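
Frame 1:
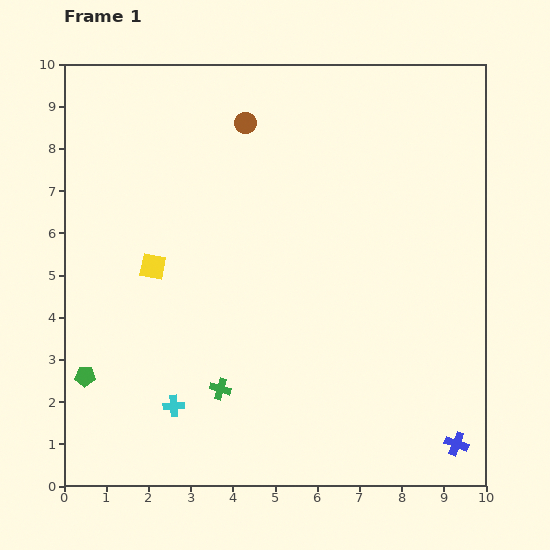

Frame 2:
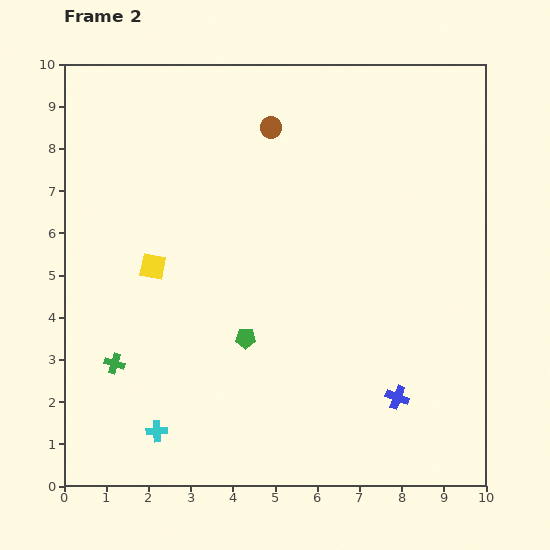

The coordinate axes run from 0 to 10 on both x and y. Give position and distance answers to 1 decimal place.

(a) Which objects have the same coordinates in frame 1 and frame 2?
the yellow square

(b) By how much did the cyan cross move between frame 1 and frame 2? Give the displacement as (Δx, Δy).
(-0.4, -0.6)

The cyan cross was at (2.6, 1.9) in frame 1 and (2.2, 1.3) in frame 2.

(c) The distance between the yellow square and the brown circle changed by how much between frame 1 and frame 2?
+0.3

Distance in frame 1: 4.0. Distance in frame 2: 4.3.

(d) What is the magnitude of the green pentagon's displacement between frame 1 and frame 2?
3.9

The green pentagon moved from (0.5, 2.6) to (4.3, 3.5), a distance of √(3.8² + 0.9²) ≈ 3.9.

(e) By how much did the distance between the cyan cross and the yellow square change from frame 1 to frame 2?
+0.6

Distance in frame 1: 3.3. Distance in frame 2: 3.9.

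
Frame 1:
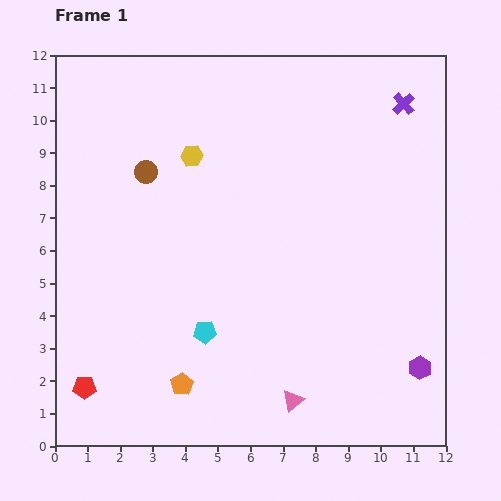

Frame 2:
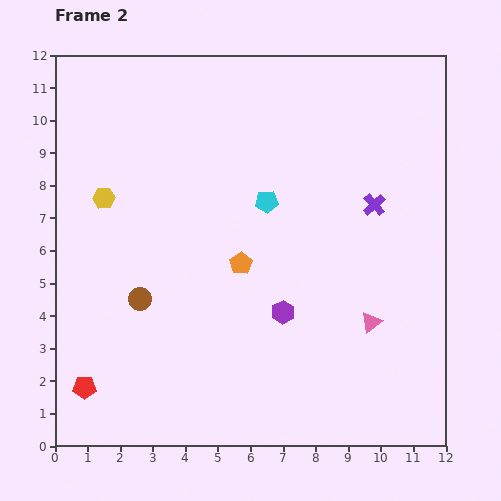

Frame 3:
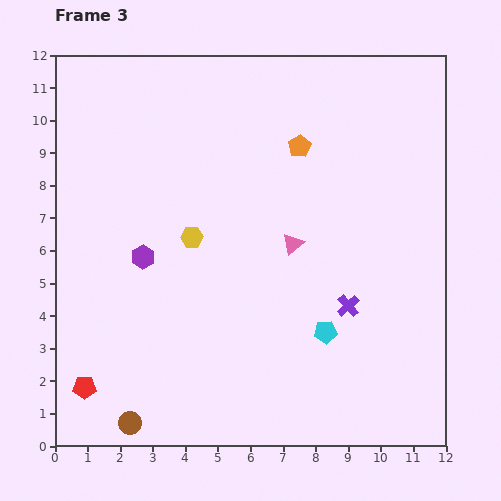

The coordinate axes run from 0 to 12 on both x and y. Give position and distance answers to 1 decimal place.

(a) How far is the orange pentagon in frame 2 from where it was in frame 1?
4.1

The orange pentagon moved from (3.9, 1.9) to (5.7, 5.6), a distance of √(1.8² + 3.7²) ≈ 4.1.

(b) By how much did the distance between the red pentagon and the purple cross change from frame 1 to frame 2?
-2.6

Distance in frame 1: 13.1. Distance in frame 2: 10.5.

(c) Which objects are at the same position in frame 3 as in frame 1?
the red pentagon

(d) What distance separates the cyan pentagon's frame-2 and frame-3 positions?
4.4

The cyan pentagon moved from (6.5, 7.5) to (8.3, 3.5), a distance of √(1.8² + 4.0²) ≈ 4.4.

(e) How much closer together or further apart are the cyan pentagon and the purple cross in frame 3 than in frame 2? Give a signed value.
-2.2

Distance in frame 2: 3.3. Distance in frame 3: 1.1.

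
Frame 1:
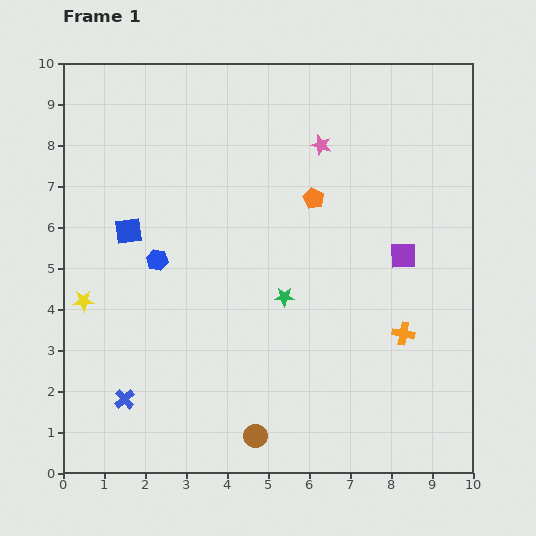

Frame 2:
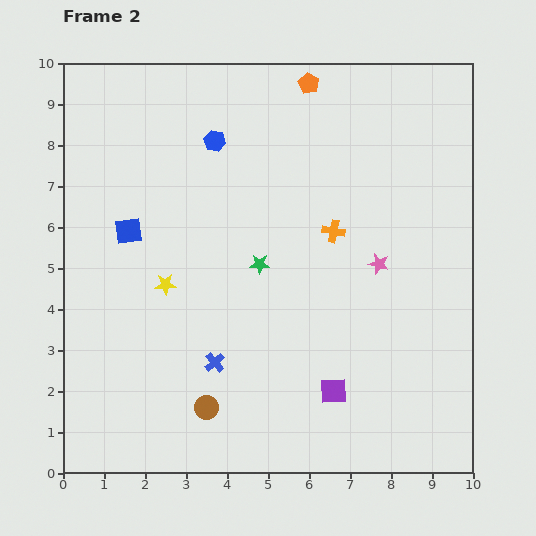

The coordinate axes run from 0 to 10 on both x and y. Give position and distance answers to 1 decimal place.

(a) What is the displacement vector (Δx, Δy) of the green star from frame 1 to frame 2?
(-0.6, 0.8)

The green star was at (5.4, 4.3) in frame 1 and (4.8, 5.1) in frame 2.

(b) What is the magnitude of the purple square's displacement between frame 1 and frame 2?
3.7

The purple square moved from (8.3, 5.3) to (6.6, 2.0), a distance of √(1.7² + 3.3²) ≈ 3.7.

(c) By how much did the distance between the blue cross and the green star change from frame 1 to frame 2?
-2.0

Distance in frame 1: 4.6. Distance in frame 2: 2.6.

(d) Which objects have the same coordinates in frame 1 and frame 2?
the blue square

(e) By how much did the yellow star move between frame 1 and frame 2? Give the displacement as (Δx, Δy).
(2.0, 0.4)

The yellow star was at (0.5, 4.2) in frame 1 and (2.5, 4.6) in frame 2.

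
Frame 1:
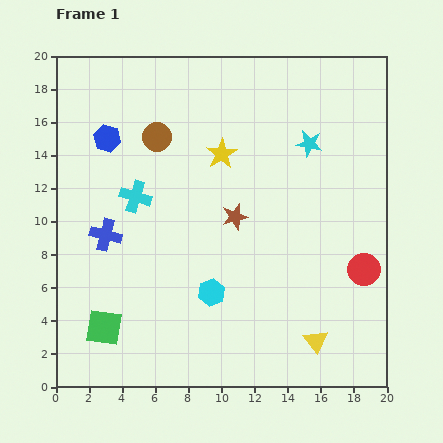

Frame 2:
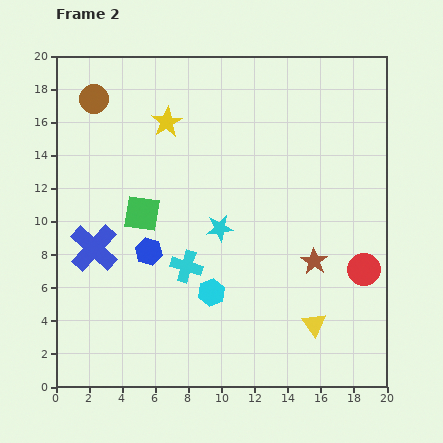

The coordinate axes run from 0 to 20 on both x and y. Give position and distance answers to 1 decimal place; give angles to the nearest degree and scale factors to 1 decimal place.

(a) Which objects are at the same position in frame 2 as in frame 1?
the cyan hexagon, the red circle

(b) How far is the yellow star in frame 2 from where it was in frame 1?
3.8

The yellow star moved from (10.0, 14.1) to (6.7, 16.0), a distance of √(3.3² + 1.9²) ≈ 3.8.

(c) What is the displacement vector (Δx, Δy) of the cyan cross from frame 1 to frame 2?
(3.1, -4.2)

The cyan cross was at (4.8, 11.5) in frame 1 and (7.9, 7.3) in frame 2.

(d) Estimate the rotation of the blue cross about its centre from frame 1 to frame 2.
28° clockwise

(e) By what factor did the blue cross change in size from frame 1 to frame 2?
1.6×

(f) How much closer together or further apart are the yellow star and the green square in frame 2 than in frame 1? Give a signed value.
-7.0

Distance in frame 1: 12.7. Distance in frame 2: 5.7.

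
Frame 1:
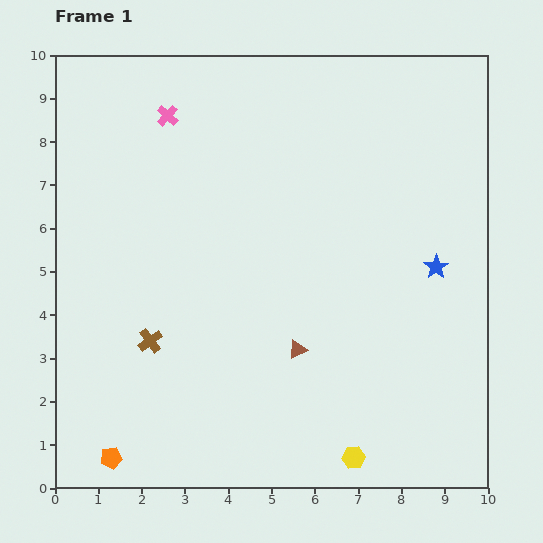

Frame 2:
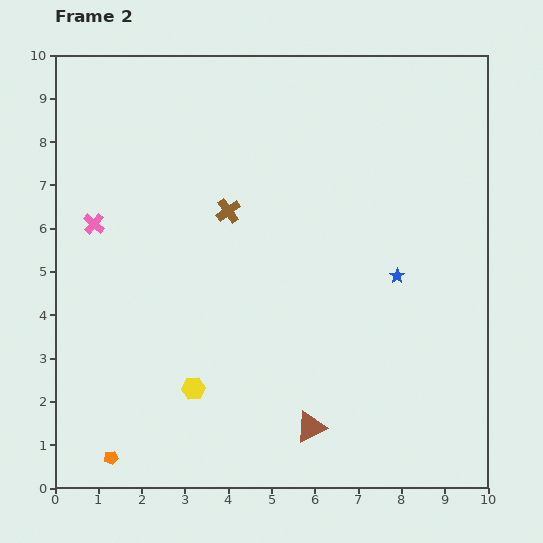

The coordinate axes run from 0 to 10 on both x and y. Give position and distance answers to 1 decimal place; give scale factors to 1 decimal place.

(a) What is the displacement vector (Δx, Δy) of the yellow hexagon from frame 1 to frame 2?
(-3.7, 1.6)

The yellow hexagon was at (6.9, 0.7) in frame 1 and (3.2, 2.3) in frame 2.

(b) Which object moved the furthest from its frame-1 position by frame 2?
the yellow hexagon

(moved 4.0; next 3.5)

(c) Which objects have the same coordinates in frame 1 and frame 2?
the orange pentagon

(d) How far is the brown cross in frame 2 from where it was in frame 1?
3.5

The brown cross moved from (2.2, 3.4) to (4.0, 6.4), a distance of √(1.8² + 3.0²) ≈ 3.5.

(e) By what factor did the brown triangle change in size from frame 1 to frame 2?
1.7×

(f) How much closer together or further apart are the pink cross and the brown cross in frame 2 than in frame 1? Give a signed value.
-2.1

Distance in frame 1: 5.2. Distance in frame 2: 3.1.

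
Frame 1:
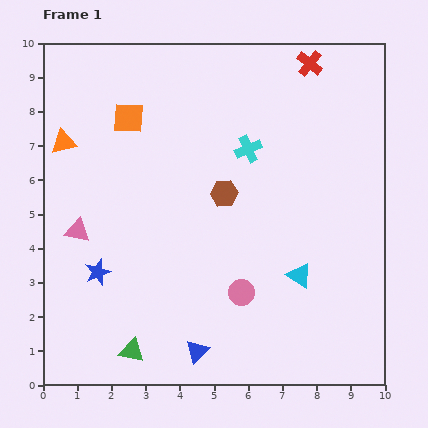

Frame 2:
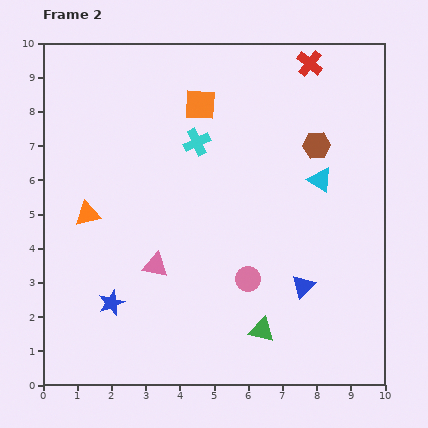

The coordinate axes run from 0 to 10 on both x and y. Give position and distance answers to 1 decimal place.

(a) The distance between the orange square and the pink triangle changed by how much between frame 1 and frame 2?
+1.3

Distance in frame 1: 3.6. Distance in frame 2: 4.9.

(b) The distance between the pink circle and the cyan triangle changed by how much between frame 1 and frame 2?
+1.8

Distance in frame 1: 1.8. Distance in frame 2: 3.6.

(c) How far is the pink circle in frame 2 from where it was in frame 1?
0.4

The pink circle moved from (5.8, 2.7) to (6.0, 3.1), a distance of √(0.2² + 0.4²) ≈ 0.4.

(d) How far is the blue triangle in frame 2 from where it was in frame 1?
3.6

The blue triangle moved from (4.5, 1.0) to (7.6, 2.9), a distance of √(3.1² + 1.9²) ≈ 3.6.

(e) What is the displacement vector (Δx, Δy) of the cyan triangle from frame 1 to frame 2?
(0.6, 2.8)

The cyan triangle was at (7.5, 3.2) in frame 1 and (8.1, 6.0) in frame 2.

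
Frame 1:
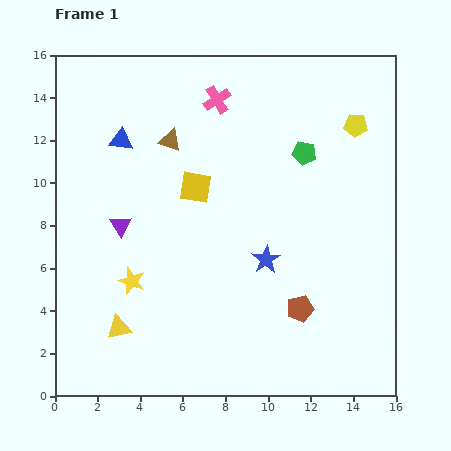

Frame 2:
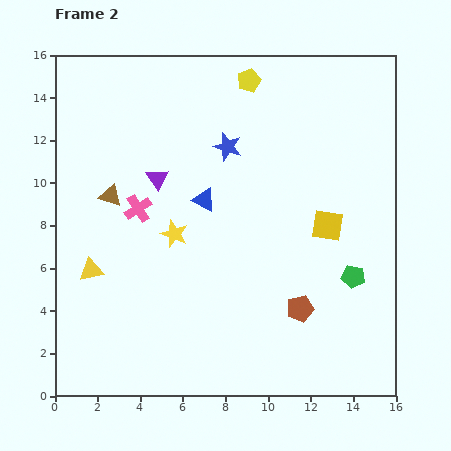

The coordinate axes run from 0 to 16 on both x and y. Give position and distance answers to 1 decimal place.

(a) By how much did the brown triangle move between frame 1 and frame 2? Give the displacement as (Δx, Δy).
(-2.8, -2.6)

The brown triangle was at (5.4, 12.0) in frame 1 and (2.6, 9.4) in frame 2.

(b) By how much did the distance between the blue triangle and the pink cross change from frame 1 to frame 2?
-1.8

Distance in frame 1: 4.9. Distance in frame 2: 3.1.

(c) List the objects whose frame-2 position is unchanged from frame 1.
the brown pentagon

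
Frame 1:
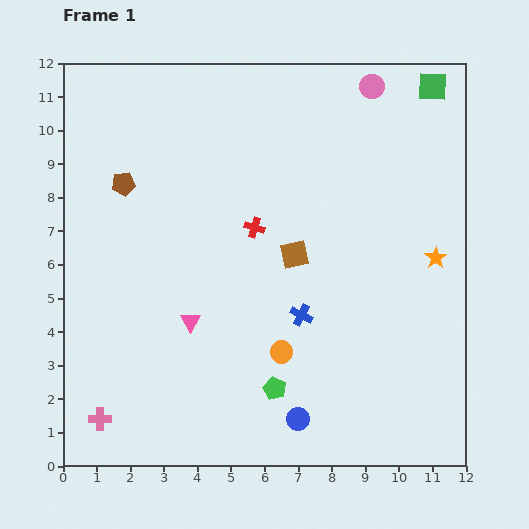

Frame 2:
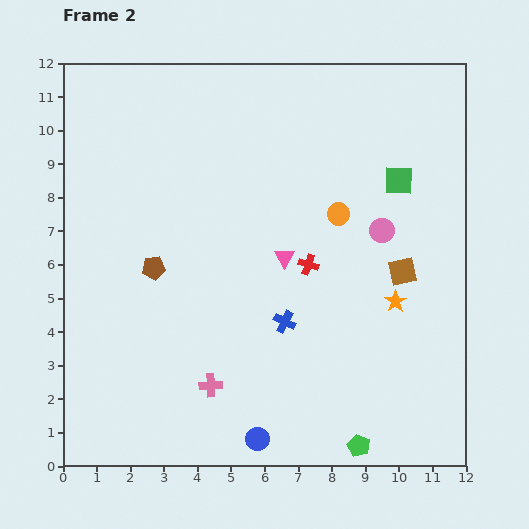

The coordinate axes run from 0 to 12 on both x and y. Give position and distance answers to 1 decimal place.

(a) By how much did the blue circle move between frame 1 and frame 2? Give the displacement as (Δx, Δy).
(-1.2, -0.6)

The blue circle was at (7.0, 1.4) in frame 1 and (5.8, 0.8) in frame 2.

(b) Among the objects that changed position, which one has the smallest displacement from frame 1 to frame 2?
the blue cross

(moved 0.5)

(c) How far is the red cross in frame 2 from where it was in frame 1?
1.9

The red cross moved from (5.7, 7.1) to (7.3, 6.0), a distance of √(1.6² + 1.1²) ≈ 1.9.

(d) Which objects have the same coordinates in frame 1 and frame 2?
none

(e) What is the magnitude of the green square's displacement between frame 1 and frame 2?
3.0

The green square moved from (11.0, 11.3) to (10.0, 8.5), a distance of √(1.0² + 2.8²) ≈ 3.0.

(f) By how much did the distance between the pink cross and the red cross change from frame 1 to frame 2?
-2.7

Distance in frame 1: 7.3. Distance in frame 2: 4.6.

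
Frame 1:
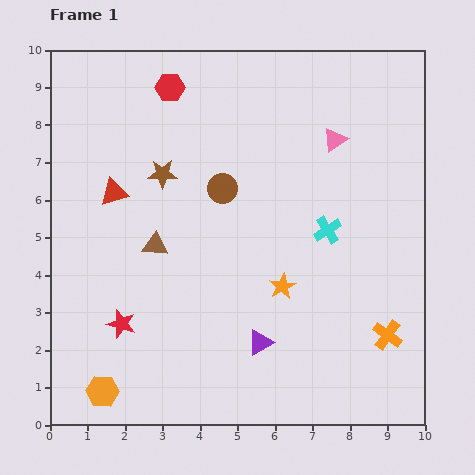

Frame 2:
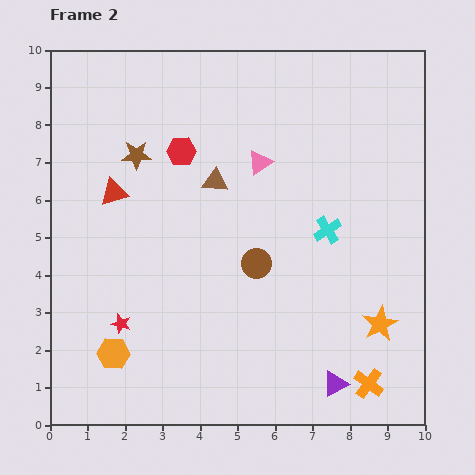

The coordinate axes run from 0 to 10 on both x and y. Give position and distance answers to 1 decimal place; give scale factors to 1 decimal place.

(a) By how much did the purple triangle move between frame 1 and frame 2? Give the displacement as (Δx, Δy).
(2.0, -1.1)

The purple triangle was at (5.6, 2.2) in frame 1 and (7.6, 1.1) in frame 2.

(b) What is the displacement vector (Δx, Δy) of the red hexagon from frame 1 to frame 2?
(0.3, -1.7)

The red hexagon was at (3.2, 9.0) in frame 1 and (3.5, 7.3) in frame 2.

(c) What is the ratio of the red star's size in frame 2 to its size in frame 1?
0.7×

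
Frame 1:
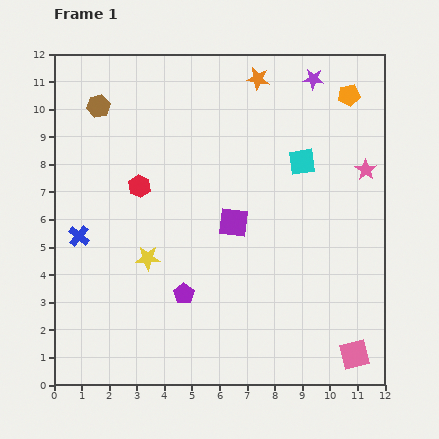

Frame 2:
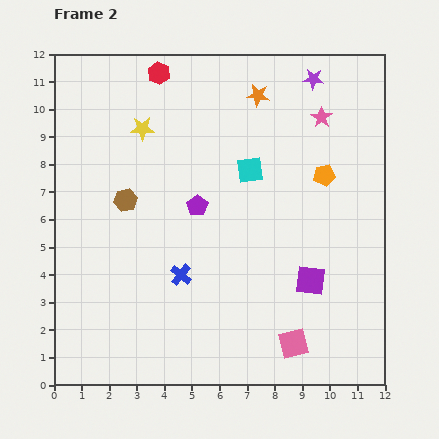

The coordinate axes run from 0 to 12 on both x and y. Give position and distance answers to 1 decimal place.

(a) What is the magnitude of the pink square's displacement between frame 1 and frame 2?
2.2

The pink square moved from (10.9, 1.1) to (8.7, 1.5), a distance of √(2.2² + 0.4²) ≈ 2.2.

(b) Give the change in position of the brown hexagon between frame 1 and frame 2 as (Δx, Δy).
(1.0, -3.4)

The brown hexagon was at (1.6, 10.1) in frame 1 and (2.6, 6.7) in frame 2.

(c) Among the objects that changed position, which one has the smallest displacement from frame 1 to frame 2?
the orange star

(moved 0.6)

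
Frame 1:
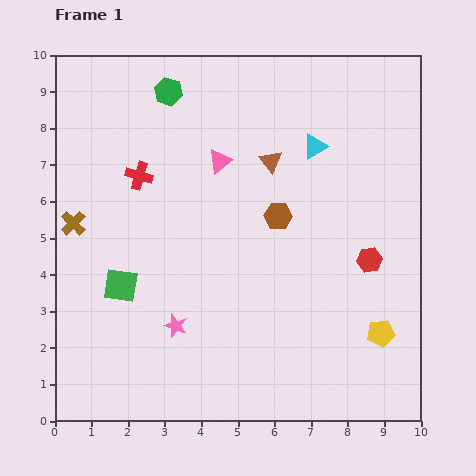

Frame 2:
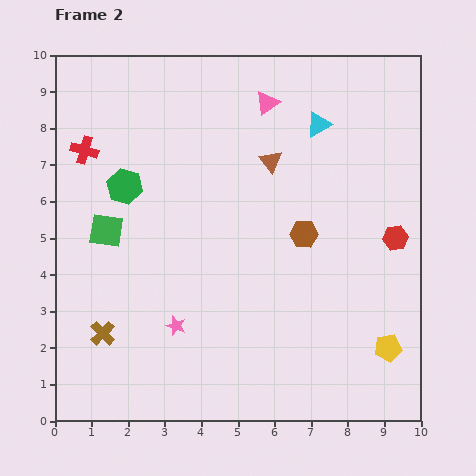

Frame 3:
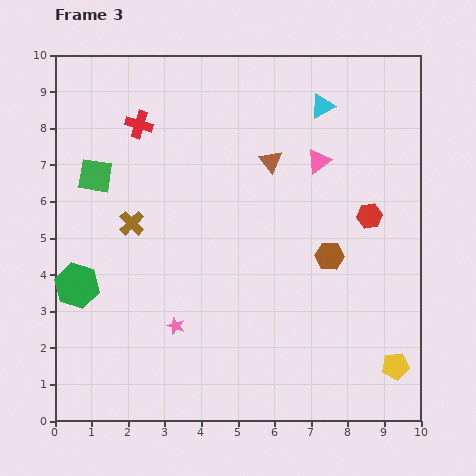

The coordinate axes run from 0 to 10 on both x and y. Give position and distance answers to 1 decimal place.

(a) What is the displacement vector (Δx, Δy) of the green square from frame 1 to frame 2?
(-0.4, 1.5)

The green square was at (1.8, 3.7) in frame 1 and (1.4, 5.2) in frame 2.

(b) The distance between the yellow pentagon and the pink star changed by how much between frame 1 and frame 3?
+0.5

Distance in frame 1: 5.6. Distance in frame 3: 6.1.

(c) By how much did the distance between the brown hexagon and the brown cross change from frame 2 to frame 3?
-0.6

Distance in frame 2: 6.1. Distance in frame 3: 5.5.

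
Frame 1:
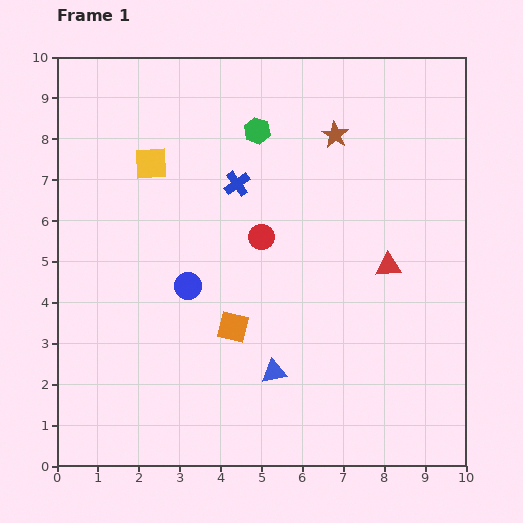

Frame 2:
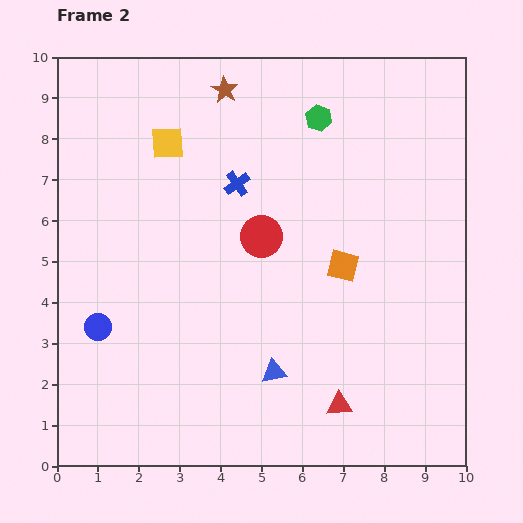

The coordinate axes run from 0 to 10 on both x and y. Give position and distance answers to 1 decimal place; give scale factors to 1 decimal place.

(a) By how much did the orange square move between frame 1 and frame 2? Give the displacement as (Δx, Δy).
(2.7, 1.5)

The orange square was at (4.3, 3.4) in frame 1 and (7.0, 4.9) in frame 2.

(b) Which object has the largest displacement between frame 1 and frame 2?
the red triangle

(moved 3.6; next 3.1)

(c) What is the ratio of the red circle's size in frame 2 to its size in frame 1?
1.6×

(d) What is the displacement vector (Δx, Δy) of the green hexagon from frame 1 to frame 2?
(1.5, 0.3)

The green hexagon was at (4.9, 8.2) in frame 1 and (6.4, 8.5) in frame 2.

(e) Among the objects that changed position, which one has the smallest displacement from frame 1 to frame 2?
the yellow square

(moved 0.6)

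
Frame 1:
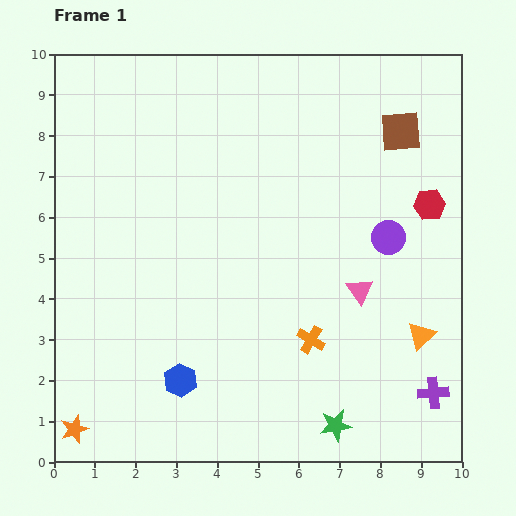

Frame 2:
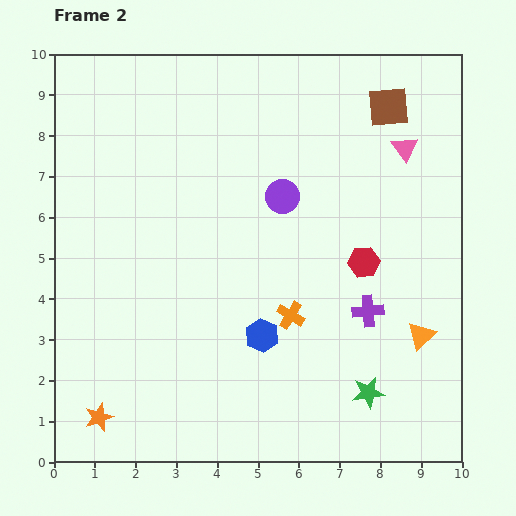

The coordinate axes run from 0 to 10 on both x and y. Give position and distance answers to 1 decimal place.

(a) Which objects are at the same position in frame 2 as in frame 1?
the orange triangle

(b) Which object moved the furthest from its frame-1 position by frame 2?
the pink triangle

(moved 3.7; next 2.8)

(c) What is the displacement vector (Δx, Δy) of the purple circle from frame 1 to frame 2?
(-2.6, 1.0)

The purple circle was at (8.2, 5.5) in frame 1 and (5.6, 6.5) in frame 2.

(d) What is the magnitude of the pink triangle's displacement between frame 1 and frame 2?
3.7

The pink triangle moved from (7.5, 4.2) to (8.6, 7.7), a distance of √(1.1² + 3.5²) ≈ 3.7.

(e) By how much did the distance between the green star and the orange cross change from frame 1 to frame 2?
+0.5

Distance in frame 1: 2.2. Distance in frame 2: 2.7.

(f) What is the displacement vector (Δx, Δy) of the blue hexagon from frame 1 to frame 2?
(2.0, 1.1)

The blue hexagon was at (3.1, 2.0) in frame 1 and (5.1, 3.1) in frame 2.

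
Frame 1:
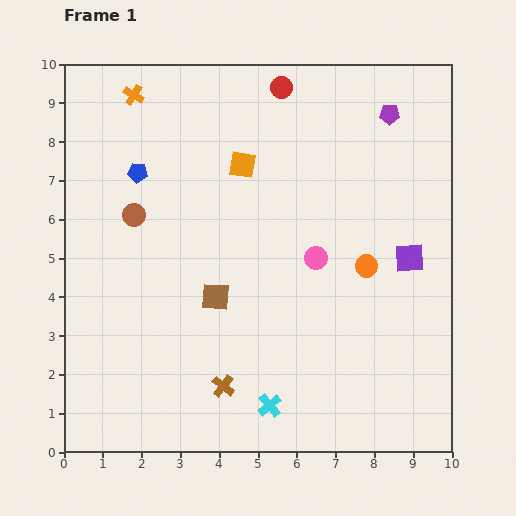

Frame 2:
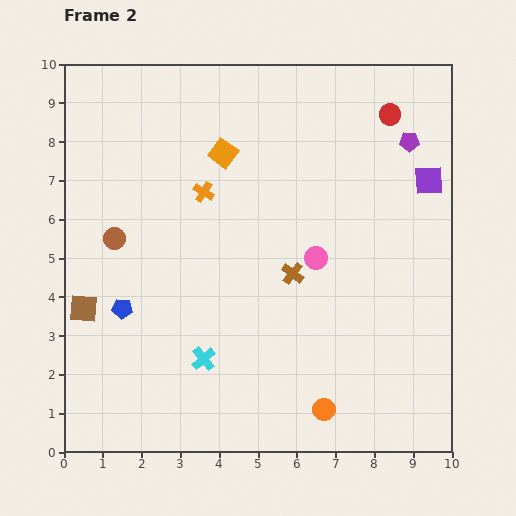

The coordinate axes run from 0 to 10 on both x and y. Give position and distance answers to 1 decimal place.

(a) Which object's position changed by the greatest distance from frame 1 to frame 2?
the orange circle

(moved 3.9; next 3.5)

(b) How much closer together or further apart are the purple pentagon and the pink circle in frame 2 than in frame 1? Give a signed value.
-0.4

Distance in frame 1: 4.2. Distance in frame 2: 3.8.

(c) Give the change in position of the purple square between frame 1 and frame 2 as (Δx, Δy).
(0.5, 2.0)

The purple square was at (8.9, 5.0) in frame 1 and (9.4, 7.0) in frame 2.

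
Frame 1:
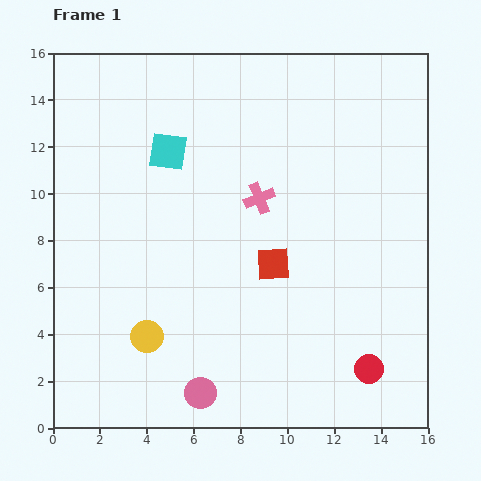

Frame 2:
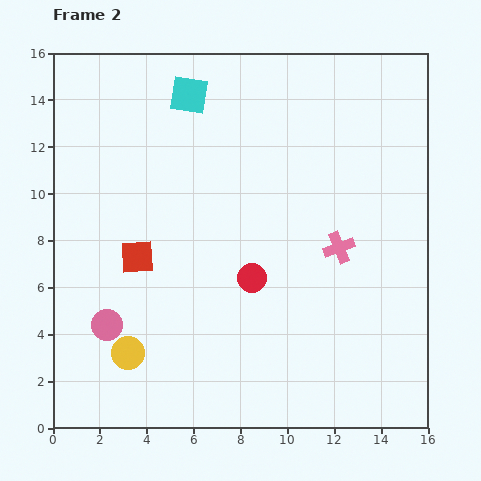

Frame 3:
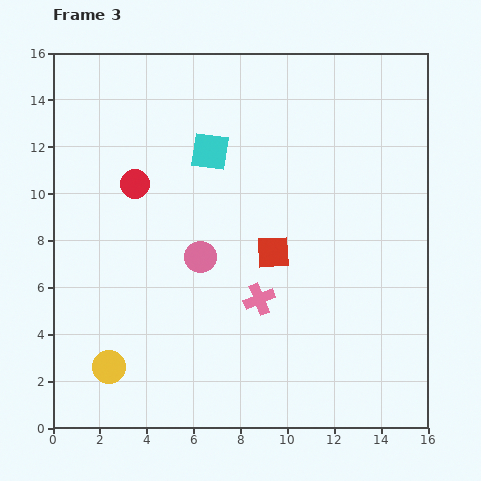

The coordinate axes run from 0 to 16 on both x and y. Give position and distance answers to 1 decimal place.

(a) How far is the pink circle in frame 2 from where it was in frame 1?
4.9

The pink circle moved from (6.3, 1.5) to (2.3, 4.4), a distance of √(4.0² + 2.9²) ≈ 4.9.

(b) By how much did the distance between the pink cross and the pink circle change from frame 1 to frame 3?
-5.6

Distance in frame 1: 8.7. Distance in frame 3: 3.1.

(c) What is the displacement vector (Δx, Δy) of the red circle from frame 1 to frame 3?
(-10.0, 7.9)

The red circle was at (13.5, 2.5) in frame 1 and (3.5, 10.4) in frame 3.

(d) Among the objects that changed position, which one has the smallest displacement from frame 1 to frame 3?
the red square

(moved 0.5)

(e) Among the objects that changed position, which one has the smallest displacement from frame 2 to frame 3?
the yellow circle

(moved 1.0)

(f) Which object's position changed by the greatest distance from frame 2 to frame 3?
the red circle

(moved 6.4; next 5.8)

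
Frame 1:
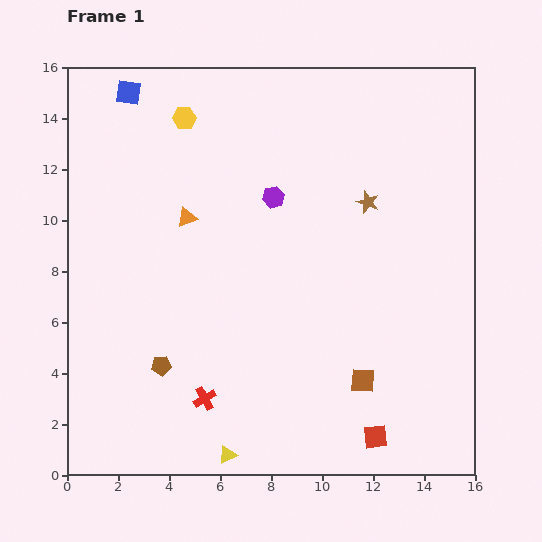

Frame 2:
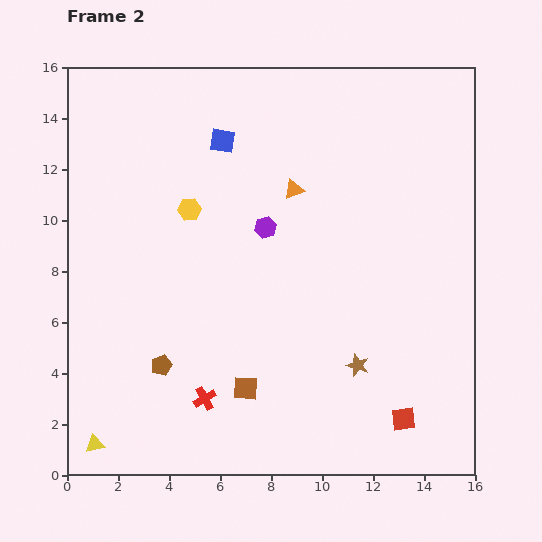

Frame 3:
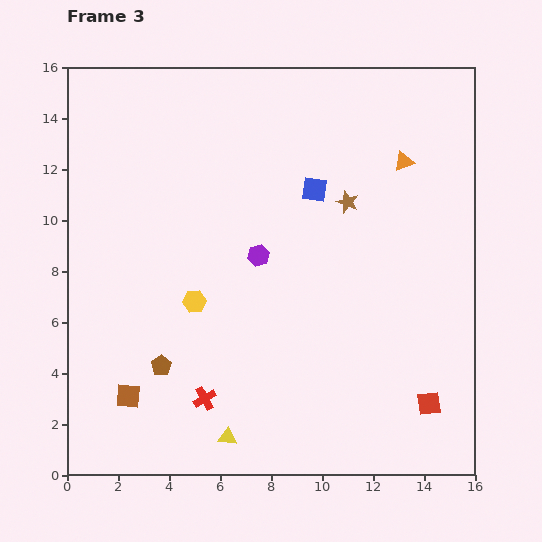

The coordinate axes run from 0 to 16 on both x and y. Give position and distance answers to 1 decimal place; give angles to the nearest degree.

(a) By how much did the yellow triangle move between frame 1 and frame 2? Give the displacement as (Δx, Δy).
(-5.2, 0.4)

The yellow triangle was at (6.3, 0.8) in frame 1 and (1.1, 1.2) in frame 2.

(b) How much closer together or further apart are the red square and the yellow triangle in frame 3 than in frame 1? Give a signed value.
+2.2

Distance in frame 1: 5.8. Distance in frame 3: 8.0.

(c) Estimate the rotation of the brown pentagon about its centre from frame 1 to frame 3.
31° counter-clockwise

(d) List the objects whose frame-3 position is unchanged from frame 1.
the red cross, the brown pentagon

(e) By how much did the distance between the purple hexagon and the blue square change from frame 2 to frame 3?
-0.4

Distance in frame 2: 3.8. Distance in frame 3: 3.4.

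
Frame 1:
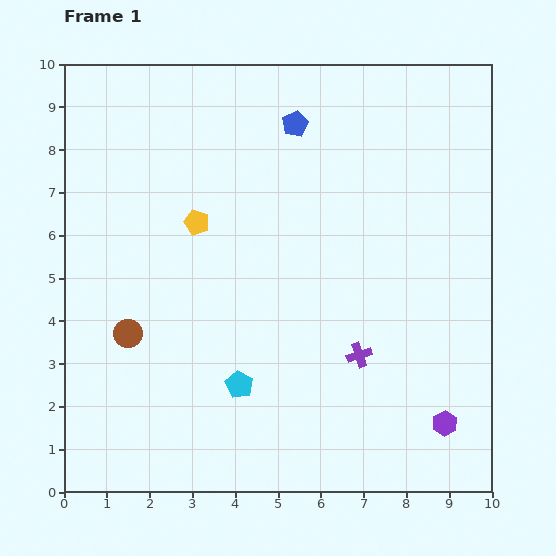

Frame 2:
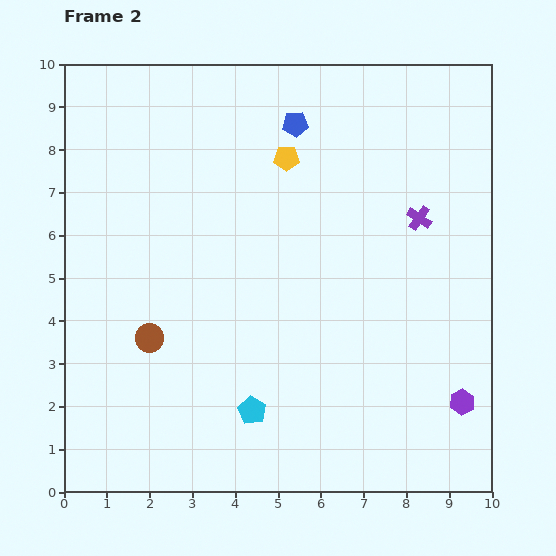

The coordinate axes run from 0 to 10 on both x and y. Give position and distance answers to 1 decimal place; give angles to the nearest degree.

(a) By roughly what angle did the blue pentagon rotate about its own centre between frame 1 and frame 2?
23° clockwise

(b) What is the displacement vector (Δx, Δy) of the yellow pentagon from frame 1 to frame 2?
(2.1, 1.5)

The yellow pentagon was at (3.1, 6.3) in frame 1 and (5.2, 7.8) in frame 2.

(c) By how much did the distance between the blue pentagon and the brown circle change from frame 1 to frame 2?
-0.3

Distance in frame 1: 6.3. Distance in frame 2: 6.0.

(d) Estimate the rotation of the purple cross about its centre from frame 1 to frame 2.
38° counter-clockwise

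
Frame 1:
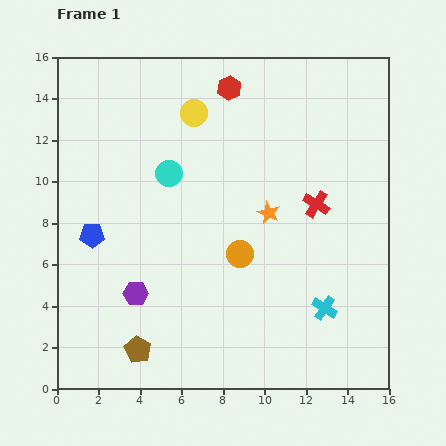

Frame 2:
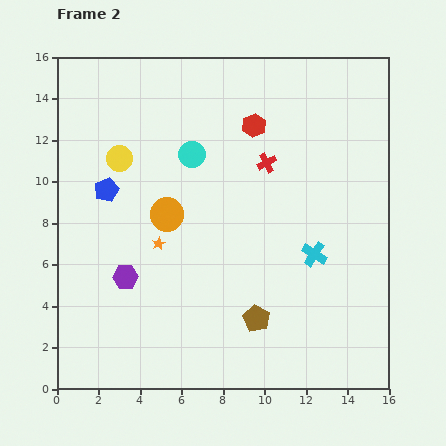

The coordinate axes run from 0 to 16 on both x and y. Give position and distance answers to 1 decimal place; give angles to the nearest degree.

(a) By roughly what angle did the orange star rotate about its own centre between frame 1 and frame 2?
20° clockwise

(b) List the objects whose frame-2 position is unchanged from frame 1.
none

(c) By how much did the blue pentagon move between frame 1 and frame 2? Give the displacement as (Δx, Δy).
(0.7, 2.2)

The blue pentagon was at (1.7, 7.4) in frame 1 and (2.4, 9.6) in frame 2.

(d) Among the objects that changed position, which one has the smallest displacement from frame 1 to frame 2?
the purple hexagon

(moved 0.9)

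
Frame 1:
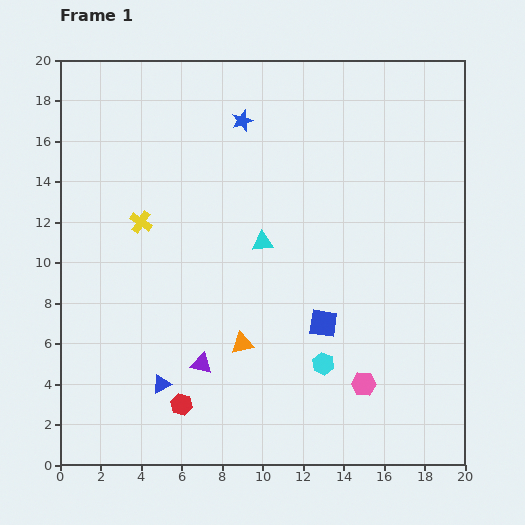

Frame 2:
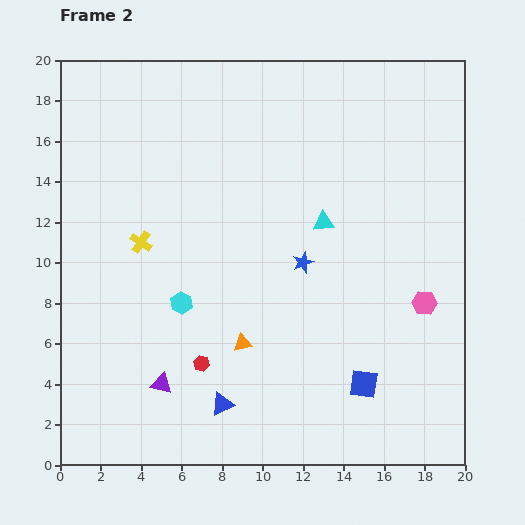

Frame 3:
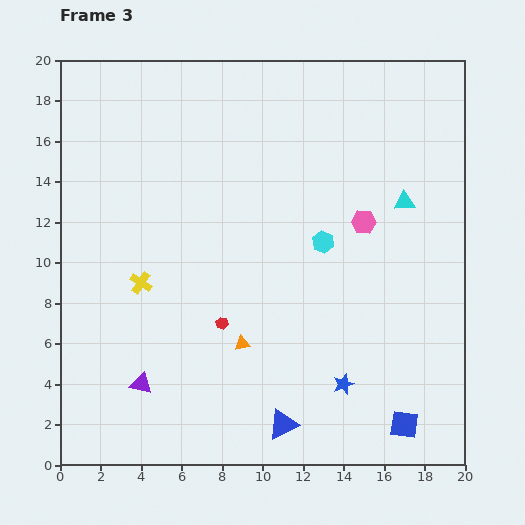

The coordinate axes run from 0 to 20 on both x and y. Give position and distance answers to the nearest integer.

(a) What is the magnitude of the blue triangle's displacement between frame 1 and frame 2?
3

The blue triangle moved from (5, 4) to (8, 3), a distance of √(3² + 1²) ≈ 3.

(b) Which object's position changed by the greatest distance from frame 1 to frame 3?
the blue star

(moved 14; next 8)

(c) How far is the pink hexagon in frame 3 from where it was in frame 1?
8

The pink hexagon moved from (15, 4) to (15, 12), a distance of √(0² + 8²) ≈ 8.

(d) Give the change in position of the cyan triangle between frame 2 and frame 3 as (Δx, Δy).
(4, 1)

The cyan triangle was at (13, 12) in frame 2 and (17, 13) in frame 3.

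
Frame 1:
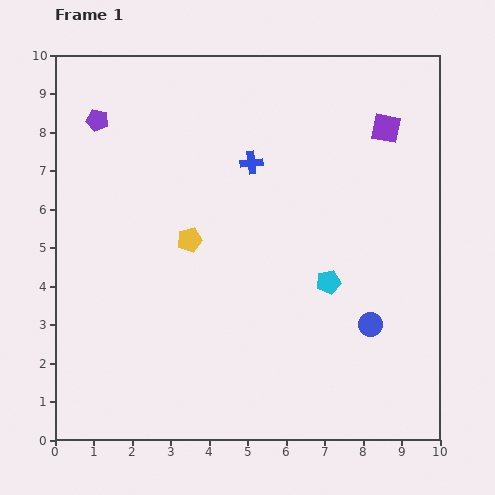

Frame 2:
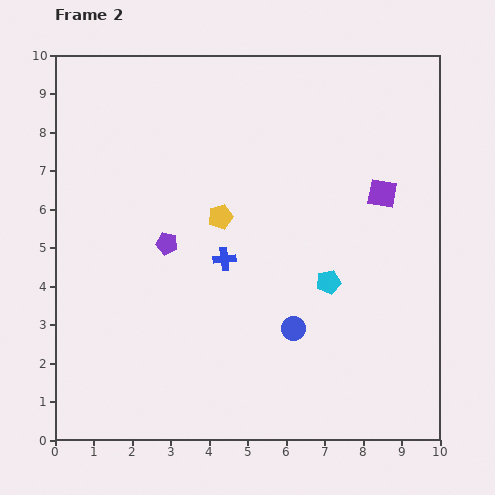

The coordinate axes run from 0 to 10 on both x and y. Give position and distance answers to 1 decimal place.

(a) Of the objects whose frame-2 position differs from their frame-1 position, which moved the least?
the yellow pentagon

(moved 1.0)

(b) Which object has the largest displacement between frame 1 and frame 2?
the purple pentagon

(moved 3.7; next 2.6)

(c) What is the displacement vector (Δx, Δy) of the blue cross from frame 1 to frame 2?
(-0.7, -2.5)

The blue cross was at (5.1, 7.2) in frame 1 and (4.4, 4.7) in frame 2.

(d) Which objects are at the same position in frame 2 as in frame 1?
the cyan pentagon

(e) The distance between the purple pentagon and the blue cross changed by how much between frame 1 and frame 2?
-2.5

Distance in frame 1: 4.1. Distance in frame 2: 1.6.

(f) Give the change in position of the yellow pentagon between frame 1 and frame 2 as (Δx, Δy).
(0.8, 0.6)

The yellow pentagon was at (3.5, 5.2) in frame 1 and (4.3, 5.8) in frame 2.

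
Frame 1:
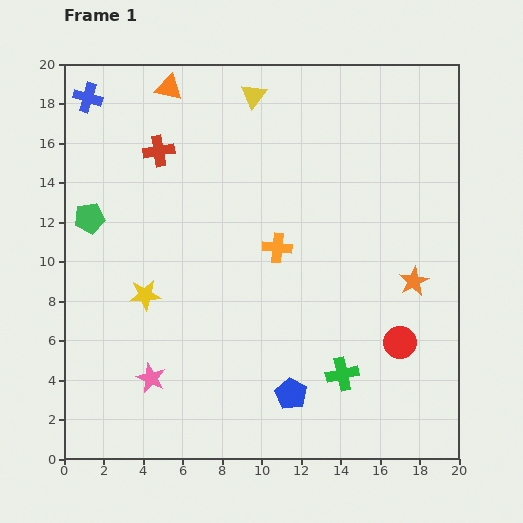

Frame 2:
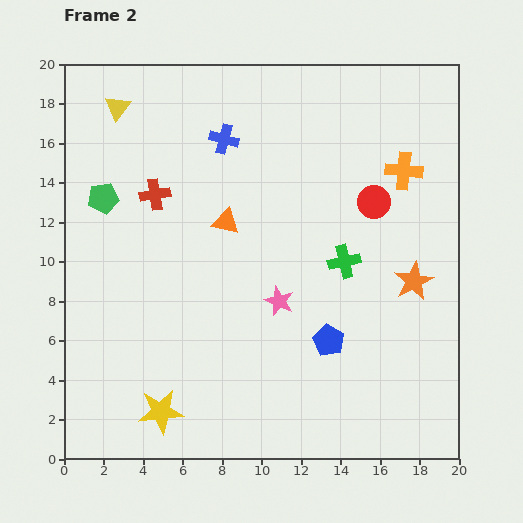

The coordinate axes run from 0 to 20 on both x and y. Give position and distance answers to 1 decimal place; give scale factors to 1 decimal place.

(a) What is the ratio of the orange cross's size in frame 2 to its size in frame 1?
1.3×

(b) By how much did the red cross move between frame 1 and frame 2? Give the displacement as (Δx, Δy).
(-0.2, -2.2)

The red cross was at (4.8, 15.6) in frame 1 and (4.6, 13.4) in frame 2.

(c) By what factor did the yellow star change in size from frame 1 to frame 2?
1.4×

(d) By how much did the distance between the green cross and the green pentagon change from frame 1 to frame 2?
-2.4

Distance in frame 1: 15.0. Distance in frame 2: 12.6.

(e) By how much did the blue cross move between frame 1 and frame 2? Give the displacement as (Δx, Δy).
(6.9, -2.1)

The blue cross was at (1.2, 18.3) in frame 1 and (8.1, 16.2) in frame 2.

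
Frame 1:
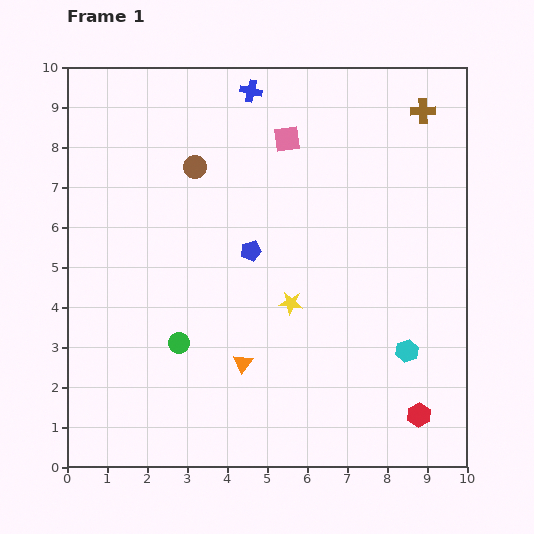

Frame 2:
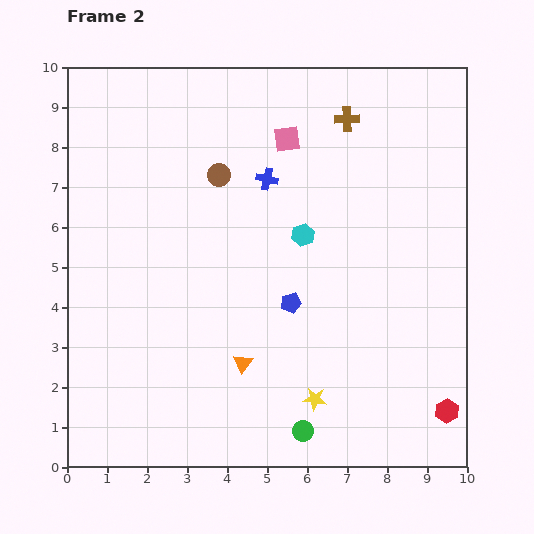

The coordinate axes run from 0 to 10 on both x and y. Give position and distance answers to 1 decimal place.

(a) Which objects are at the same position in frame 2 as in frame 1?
the orange triangle, the pink square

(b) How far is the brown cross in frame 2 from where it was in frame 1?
1.9

The brown cross moved from (8.9, 8.9) to (7.0, 8.7), a distance of √(1.9² + 0.2²) ≈ 1.9.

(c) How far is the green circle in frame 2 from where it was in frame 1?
3.8

The green circle moved from (2.8, 3.1) to (5.9, 0.9), a distance of √(3.1² + 2.2²) ≈ 3.8.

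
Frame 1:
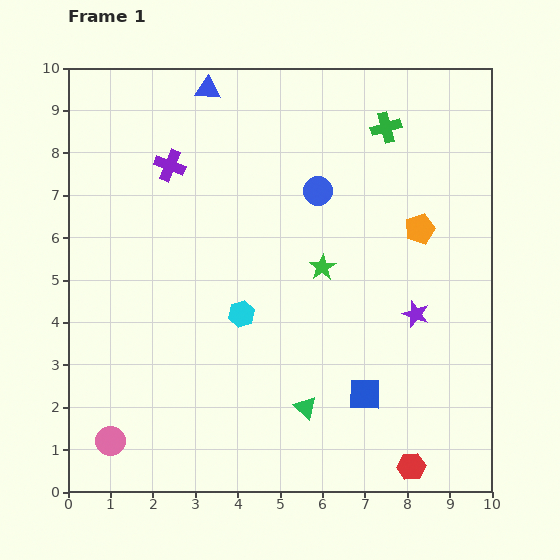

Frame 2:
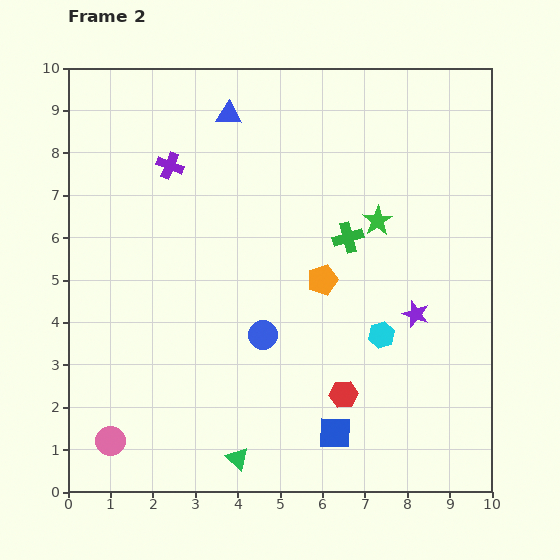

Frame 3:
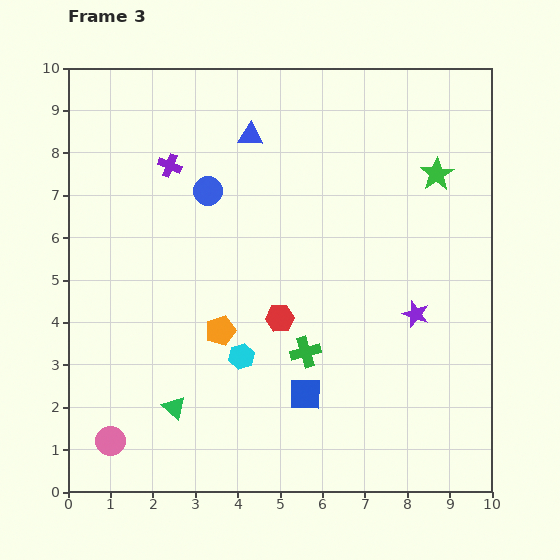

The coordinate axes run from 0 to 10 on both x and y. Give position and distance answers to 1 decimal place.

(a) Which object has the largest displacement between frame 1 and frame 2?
the blue circle

(moved 3.6; next 3.3)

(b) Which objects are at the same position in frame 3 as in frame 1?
the purple cross, the pink circle, the purple star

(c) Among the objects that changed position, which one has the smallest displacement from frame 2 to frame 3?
the blue triangle

(moved 0.7)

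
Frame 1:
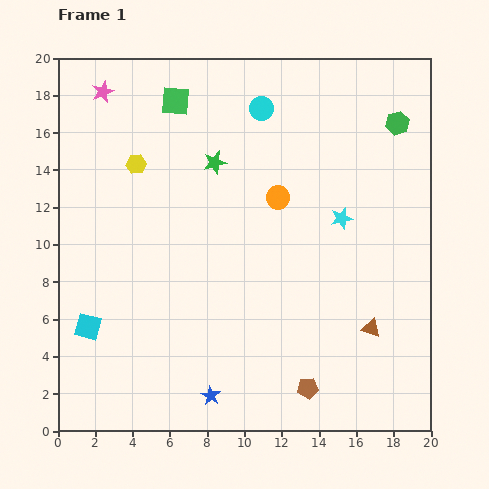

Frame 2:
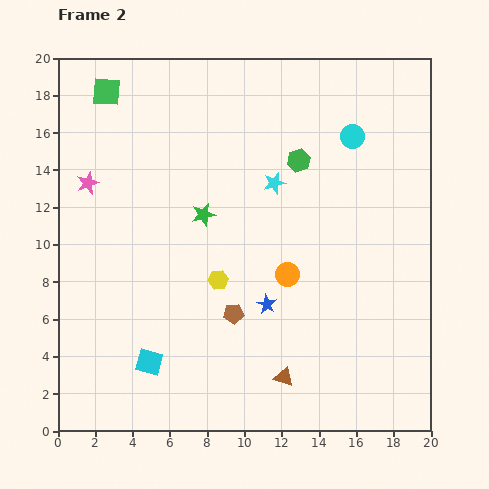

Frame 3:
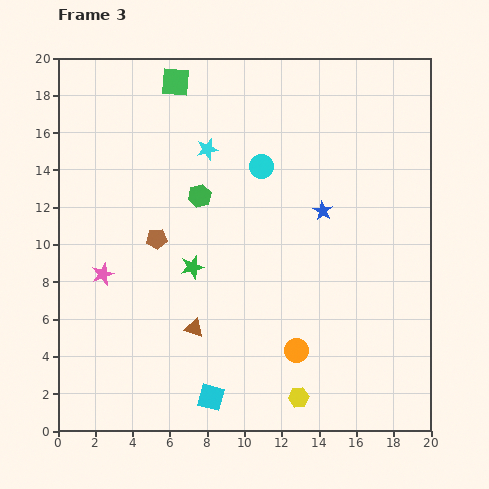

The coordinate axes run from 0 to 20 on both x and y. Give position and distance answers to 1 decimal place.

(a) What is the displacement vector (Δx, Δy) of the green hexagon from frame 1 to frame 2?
(-5.3, -2.0)

The green hexagon was at (18.2, 16.5) in frame 1 and (12.9, 14.5) in frame 2.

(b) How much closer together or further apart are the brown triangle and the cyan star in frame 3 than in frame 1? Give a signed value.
+3.5

Distance in frame 1: 6.1. Distance in frame 3: 9.6.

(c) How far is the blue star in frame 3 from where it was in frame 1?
11.6

The blue star moved from (8.2, 1.9) to (14.2, 11.8), a distance of √(6.0² + 9.9²) ≈ 11.6.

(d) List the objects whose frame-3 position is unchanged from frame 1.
none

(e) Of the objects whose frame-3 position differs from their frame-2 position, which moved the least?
the green star

(moved 2.9)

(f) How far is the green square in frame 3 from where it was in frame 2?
3.7

The green square moved from (2.6, 18.2) to (6.3, 18.7), a distance of √(3.7² + 0.5²) ≈ 3.7.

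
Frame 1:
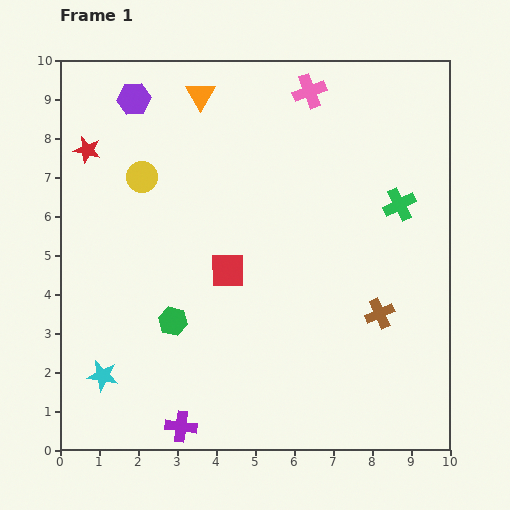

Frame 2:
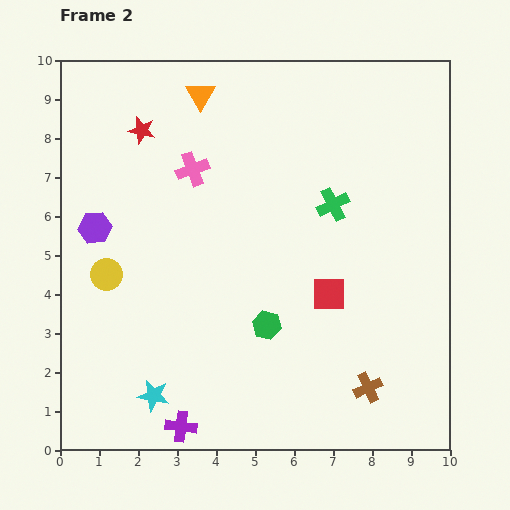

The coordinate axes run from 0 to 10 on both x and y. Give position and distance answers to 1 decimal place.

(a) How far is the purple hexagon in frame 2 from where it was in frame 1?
3.4

The purple hexagon moved from (1.9, 9.0) to (0.9, 5.7), a distance of √(1.0² + 3.3²) ≈ 3.4.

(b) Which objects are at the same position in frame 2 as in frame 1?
the orange triangle, the purple cross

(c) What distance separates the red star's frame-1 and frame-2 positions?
1.5

The red star moved from (0.7, 7.7) to (2.1, 8.2), a distance of √(1.4² + 0.5²) ≈ 1.5.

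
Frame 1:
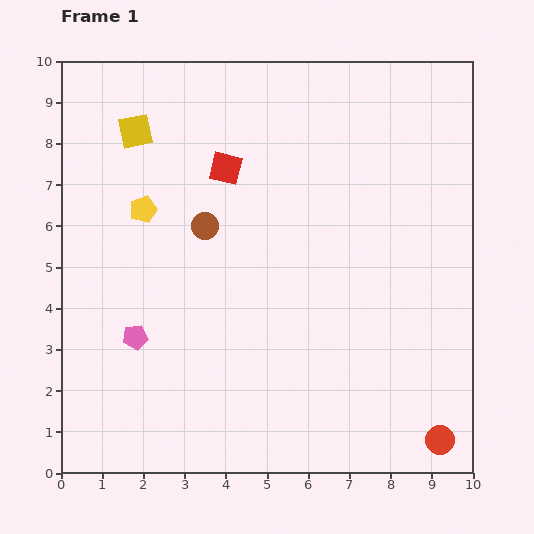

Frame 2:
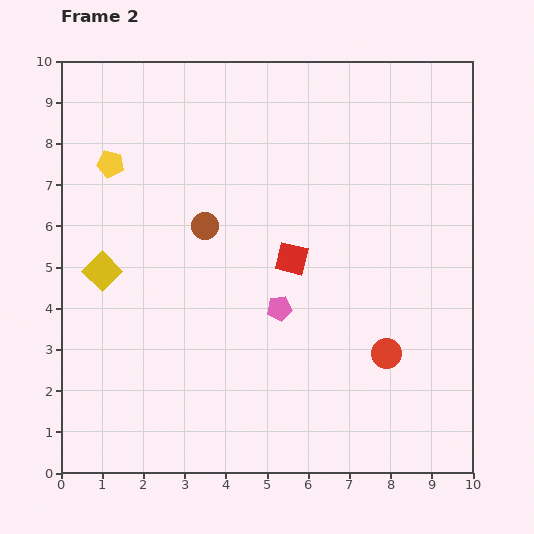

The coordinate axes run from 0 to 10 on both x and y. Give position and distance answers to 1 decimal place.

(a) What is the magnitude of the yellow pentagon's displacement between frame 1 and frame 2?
1.4

The yellow pentagon moved from (2.0, 6.4) to (1.2, 7.5), a distance of √(0.8² + 1.1²) ≈ 1.4.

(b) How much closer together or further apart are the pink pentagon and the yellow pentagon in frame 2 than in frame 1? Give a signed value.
+2.3

Distance in frame 1: 3.1. Distance in frame 2: 5.4.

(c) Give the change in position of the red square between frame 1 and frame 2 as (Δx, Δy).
(1.6, -2.2)

The red square was at (4.0, 7.4) in frame 1 and (5.6, 5.2) in frame 2.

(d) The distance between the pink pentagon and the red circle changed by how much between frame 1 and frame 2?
-5.0

Distance in frame 1: 7.8. Distance in frame 2: 2.8.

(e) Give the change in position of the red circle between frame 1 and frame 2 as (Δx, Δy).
(-1.3, 2.1)

The red circle was at (9.2, 0.8) in frame 1 and (7.9, 2.9) in frame 2.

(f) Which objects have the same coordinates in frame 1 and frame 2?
the brown circle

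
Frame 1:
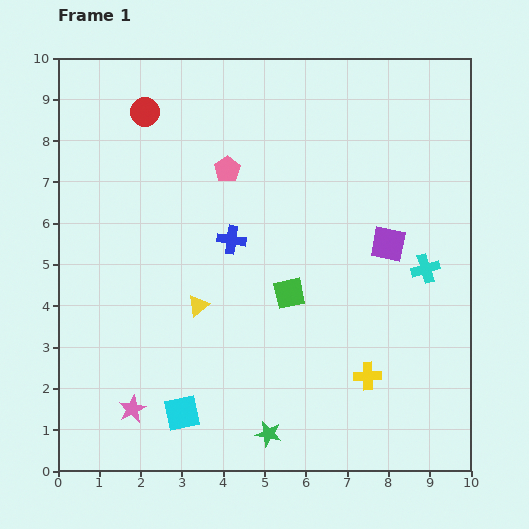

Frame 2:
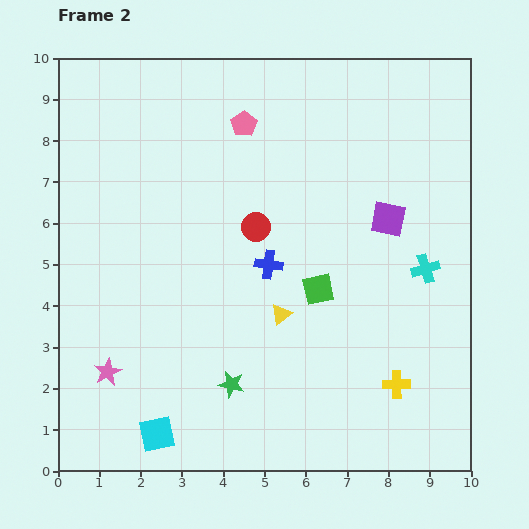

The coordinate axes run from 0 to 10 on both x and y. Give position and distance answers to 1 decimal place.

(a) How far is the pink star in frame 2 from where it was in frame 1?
1.1

The pink star moved from (1.8, 1.5) to (1.2, 2.4), a distance of √(0.6² + 0.9²) ≈ 1.1.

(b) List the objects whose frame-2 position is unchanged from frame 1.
the cyan cross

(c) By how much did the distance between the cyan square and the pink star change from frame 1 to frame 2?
+0.7

Distance in frame 1: 1.2. Distance in frame 2: 1.9.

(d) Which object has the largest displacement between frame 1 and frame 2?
the red circle

(moved 3.9; next 2.0)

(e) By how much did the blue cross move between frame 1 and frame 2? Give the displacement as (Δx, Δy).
(0.9, -0.6)

The blue cross was at (4.2, 5.6) in frame 1 and (5.1, 5.0) in frame 2.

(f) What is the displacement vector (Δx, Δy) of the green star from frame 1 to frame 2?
(-0.9, 1.2)

The green star was at (5.1, 0.9) in frame 1 and (4.2, 2.1) in frame 2.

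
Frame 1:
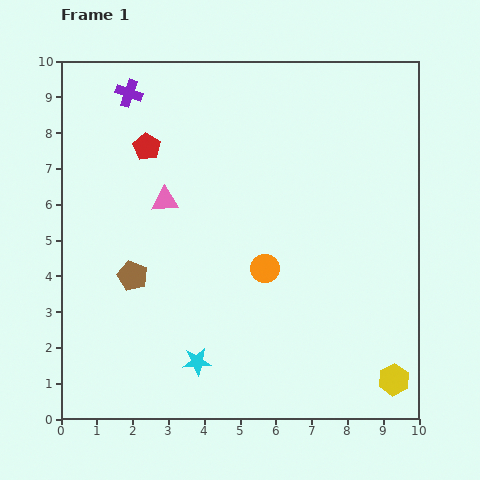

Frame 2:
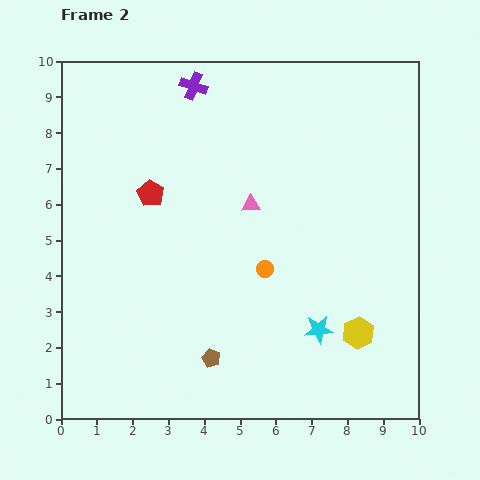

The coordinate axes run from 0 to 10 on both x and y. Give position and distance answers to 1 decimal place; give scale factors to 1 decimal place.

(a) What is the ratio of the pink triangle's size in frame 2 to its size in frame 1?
0.7×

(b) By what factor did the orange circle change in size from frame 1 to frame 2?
0.6×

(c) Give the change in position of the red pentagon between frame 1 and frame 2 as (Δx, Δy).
(0.1, -1.3)

The red pentagon was at (2.4, 7.6) in frame 1 and (2.5, 6.3) in frame 2.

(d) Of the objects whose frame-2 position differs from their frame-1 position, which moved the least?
the red pentagon

(moved 1.3)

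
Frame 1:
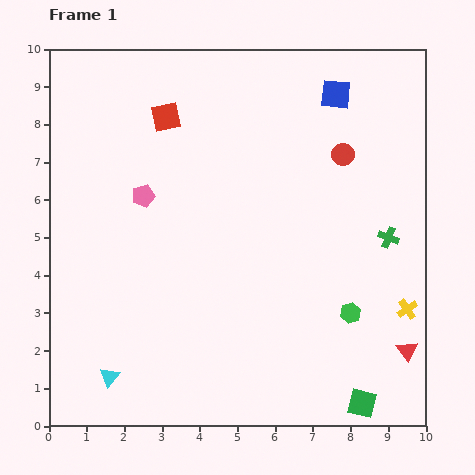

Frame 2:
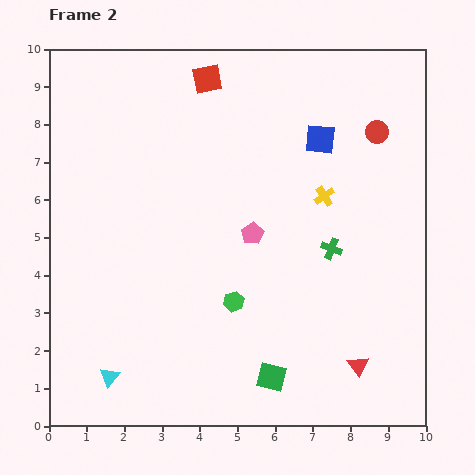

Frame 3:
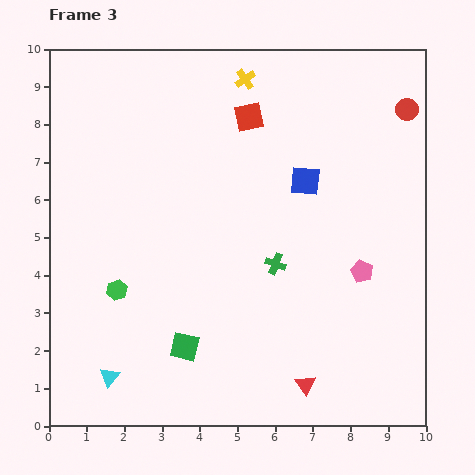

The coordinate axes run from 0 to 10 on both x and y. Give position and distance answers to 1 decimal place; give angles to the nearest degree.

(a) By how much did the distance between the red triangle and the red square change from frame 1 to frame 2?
-0.3

Distance in frame 1: 8.9. Distance in frame 2: 8.6.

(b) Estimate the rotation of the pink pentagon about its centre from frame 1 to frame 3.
30° counter-clockwise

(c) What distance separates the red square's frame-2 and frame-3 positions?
1.5

The red square moved from (4.2, 9.2) to (5.3, 8.2), a distance of √(1.1² + 1.0²) ≈ 1.5.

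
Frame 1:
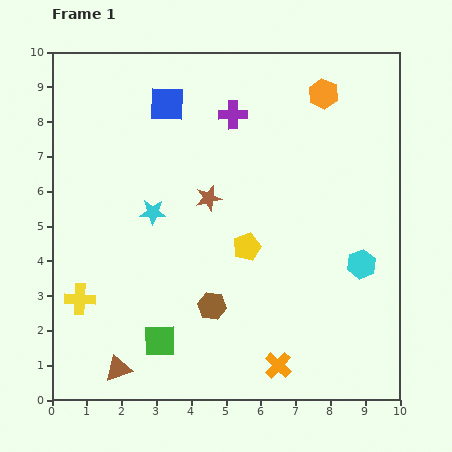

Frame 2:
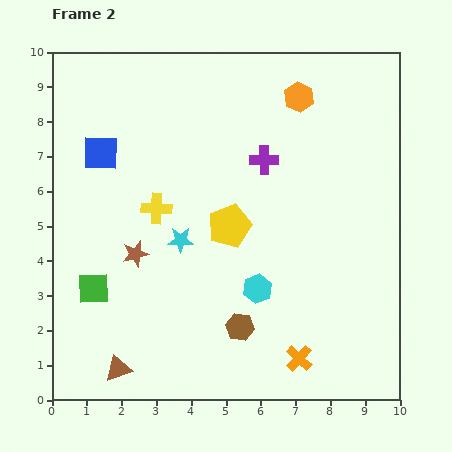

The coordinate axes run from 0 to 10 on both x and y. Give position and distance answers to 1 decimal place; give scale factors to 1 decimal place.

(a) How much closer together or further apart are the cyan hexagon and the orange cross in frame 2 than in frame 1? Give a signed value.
-1.5

Distance in frame 1: 3.8. Distance in frame 2: 2.3.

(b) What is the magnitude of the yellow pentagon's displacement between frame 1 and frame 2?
0.8

The yellow pentagon moved from (5.6, 4.4) to (5.1, 5.0), a distance of √(0.5² + 0.6²) ≈ 0.8.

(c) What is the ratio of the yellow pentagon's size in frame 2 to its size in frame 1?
1.6×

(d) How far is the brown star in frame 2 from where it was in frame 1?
2.6

The brown star moved from (4.5, 5.8) to (2.4, 4.2), a distance of √(2.1² + 1.6²) ≈ 2.6.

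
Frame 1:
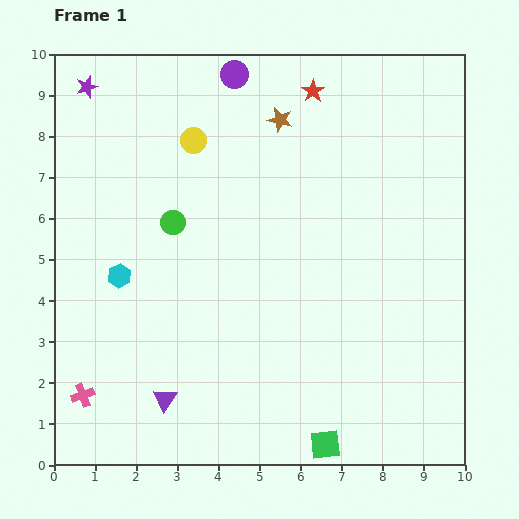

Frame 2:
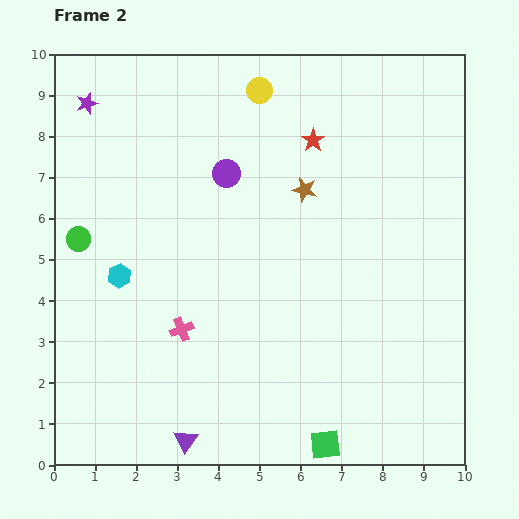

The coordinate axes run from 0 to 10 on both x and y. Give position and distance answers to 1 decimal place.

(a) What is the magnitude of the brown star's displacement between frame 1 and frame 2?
1.8

The brown star moved from (5.5, 8.4) to (6.1, 6.7), a distance of √(0.6² + 1.7²) ≈ 1.8.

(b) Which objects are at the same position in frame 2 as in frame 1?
the green square, the cyan hexagon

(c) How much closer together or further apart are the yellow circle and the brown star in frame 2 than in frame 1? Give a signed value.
+0.4

Distance in frame 1: 2.2. Distance in frame 2: 2.6.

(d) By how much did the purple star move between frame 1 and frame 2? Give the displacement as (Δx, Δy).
(0.0, -0.4)

The purple star was at (0.8, 9.2) in frame 1 and (0.8, 8.8) in frame 2.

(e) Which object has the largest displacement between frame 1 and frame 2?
the pink cross

(moved 2.9; next 2.4)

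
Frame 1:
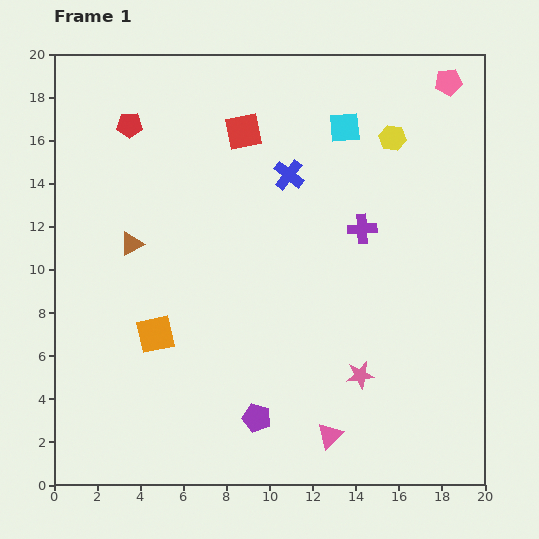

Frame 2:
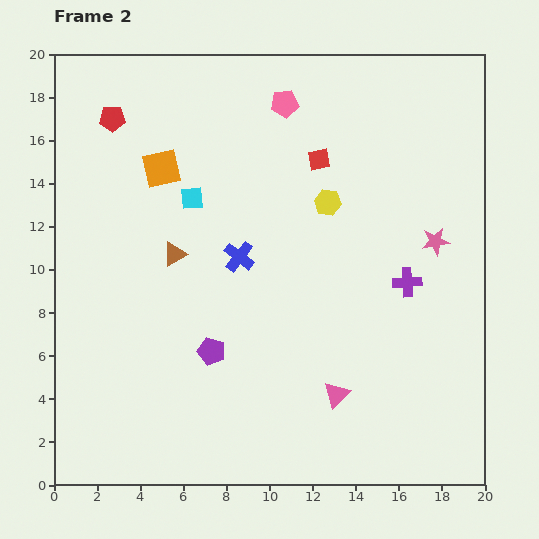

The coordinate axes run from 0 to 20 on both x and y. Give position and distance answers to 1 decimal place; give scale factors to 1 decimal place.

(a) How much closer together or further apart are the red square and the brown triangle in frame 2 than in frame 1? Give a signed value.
+0.6

Distance in frame 1: 7.4. Distance in frame 2: 8.0.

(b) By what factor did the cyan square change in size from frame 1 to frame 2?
0.7×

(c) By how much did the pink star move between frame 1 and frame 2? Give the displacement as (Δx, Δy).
(3.5, 6.2)

The pink star was at (14.2, 5.1) in frame 1 and (17.7, 11.3) in frame 2.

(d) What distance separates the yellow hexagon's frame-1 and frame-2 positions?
4.2

The yellow hexagon moved from (15.7, 16.1) to (12.7, 13.1), a distance of √(3.0² + 3.0²) ≈ 4.2.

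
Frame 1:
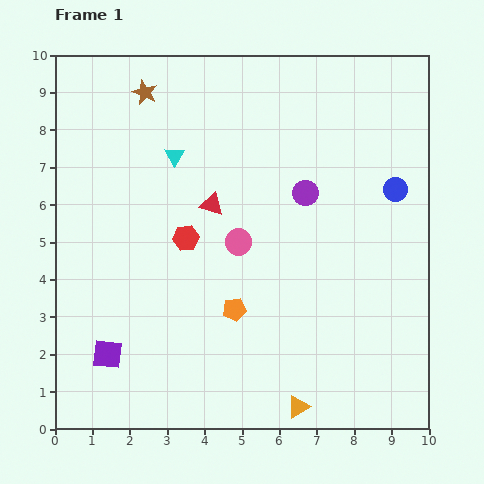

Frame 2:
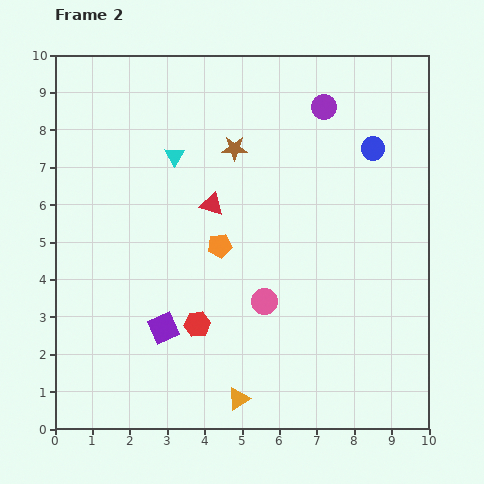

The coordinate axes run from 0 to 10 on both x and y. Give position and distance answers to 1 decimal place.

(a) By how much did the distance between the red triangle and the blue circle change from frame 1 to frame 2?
-0.3

Distance in frame 1: 4.9. Distance in frame 2: 4.6.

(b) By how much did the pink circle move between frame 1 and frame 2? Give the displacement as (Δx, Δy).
(0.7, -1.6)

The pink circle was at (4.9, 5.0) in frame 1 and (5.6, 3.4) in frame 2.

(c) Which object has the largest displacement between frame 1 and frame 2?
the brown star

(moved 2.8; next 2.4)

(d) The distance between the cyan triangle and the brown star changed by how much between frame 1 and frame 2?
-0.3

Distance in frame 1: 1.9. Distance in frame 2: 1.6.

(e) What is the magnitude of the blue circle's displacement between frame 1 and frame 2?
1.3

The blue circle moved from (9.1, 6.4) to (8.5, 7.5), a distance of √(0.6² + 1.1²) ≈ 1.3.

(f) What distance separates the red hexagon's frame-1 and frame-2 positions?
2.3

The red hexagon moved from (3.5, 5.1) to (3.8, 2.8), a distance of √(0.3² + 2.3²) ≈ 2.3.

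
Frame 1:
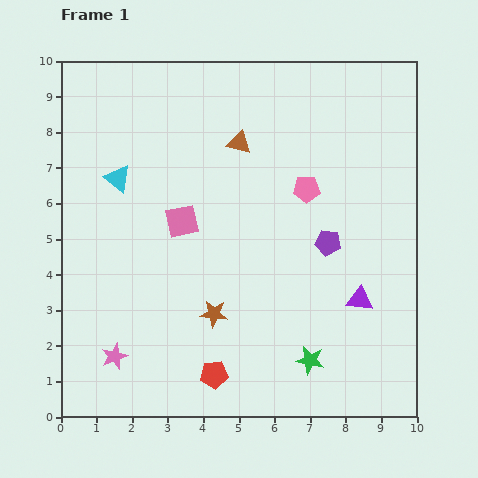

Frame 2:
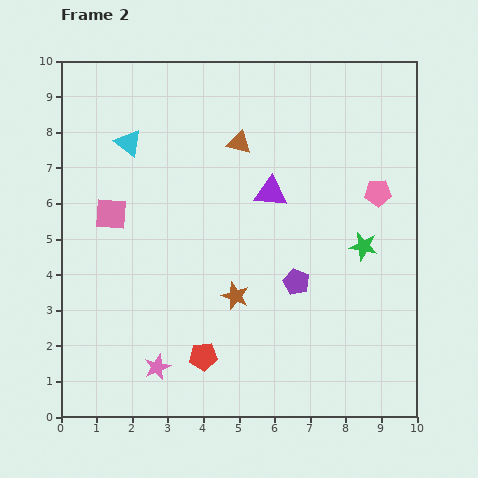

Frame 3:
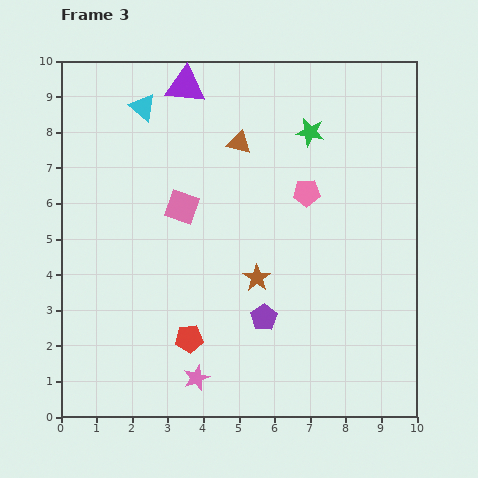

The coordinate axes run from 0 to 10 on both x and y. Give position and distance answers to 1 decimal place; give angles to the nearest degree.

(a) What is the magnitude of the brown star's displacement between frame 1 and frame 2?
0.8

The brown star moved from (4.3, 2.9) to (4.9, 3.4), a distance of √(0.6² + 0.5²) ≈ 0.8.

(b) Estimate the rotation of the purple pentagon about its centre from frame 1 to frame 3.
30° clockwise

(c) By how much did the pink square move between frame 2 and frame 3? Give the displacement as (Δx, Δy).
(2.0, 0.2)

The pink square was at (1.4, 5.7) in frame 2 and (3.4, 5.9) in frame 3.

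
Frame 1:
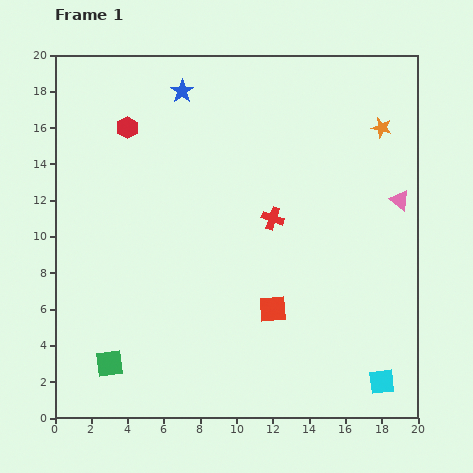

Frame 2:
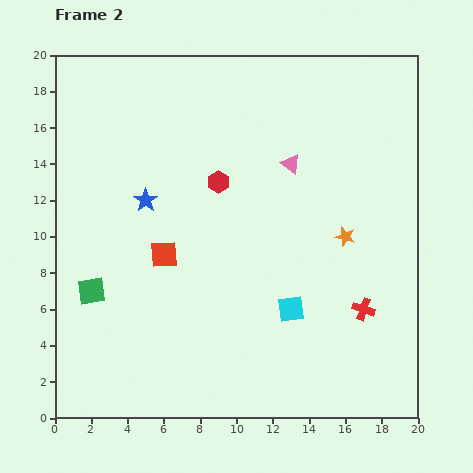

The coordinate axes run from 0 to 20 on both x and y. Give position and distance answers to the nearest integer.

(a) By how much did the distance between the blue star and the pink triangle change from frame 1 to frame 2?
-5

Distance in frame 1: 13. Distance in frame 2: 8.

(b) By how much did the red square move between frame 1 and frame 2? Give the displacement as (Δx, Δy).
(-6, 3)

The red square was at (12, 6) in frame 1 and (6, 9) in frame 2.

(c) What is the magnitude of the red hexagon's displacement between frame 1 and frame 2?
6

The red hexagon moved from (4, 16) to (9, 13), a distance of √(5² + 3²) ≈ 6.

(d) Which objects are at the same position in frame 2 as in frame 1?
none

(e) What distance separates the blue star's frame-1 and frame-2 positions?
6

The blue star moved from (7, 18) to (5, 12), a distance of √(2² + 6²) ≈ 6.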